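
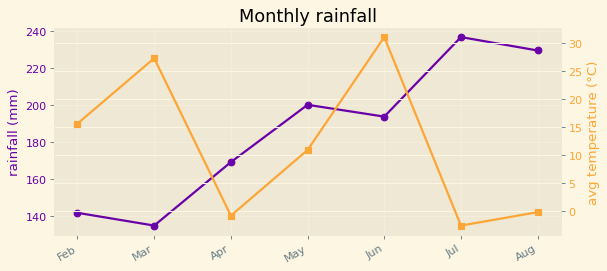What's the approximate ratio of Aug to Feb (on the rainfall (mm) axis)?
≈ 1.64×

Aug ≈ 230, Feb ≈ 140; 230/140 ≈ 1.64.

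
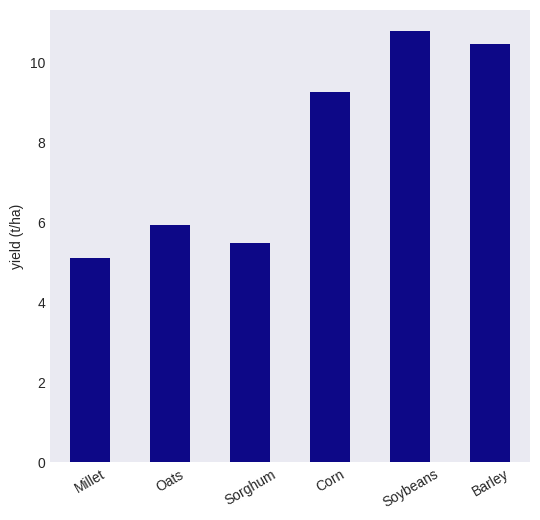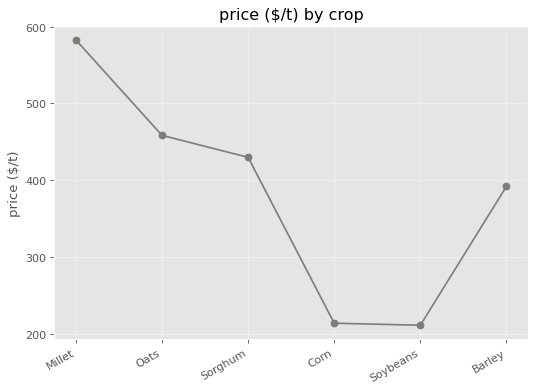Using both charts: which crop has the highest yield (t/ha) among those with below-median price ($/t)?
Soybeans

Chart 2 median price ($/t) ≈ 400; below-median crops: Corn, Soybeans, Barley. Among those, Soybeans has the highest yield (t/ha) (≈ 11).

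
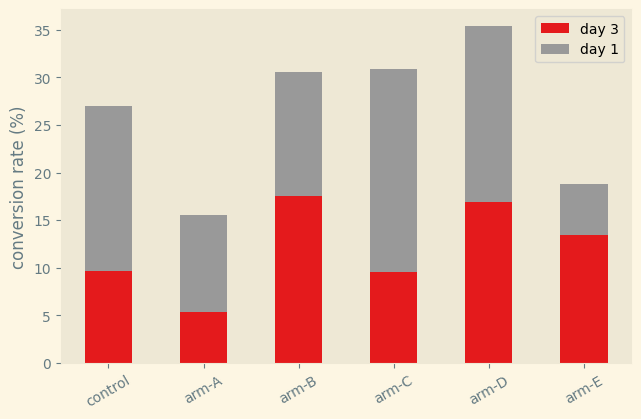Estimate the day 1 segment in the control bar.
day 1 top ≈ 25, bottom ≈ 10; segment ≈ 15.

≈ 15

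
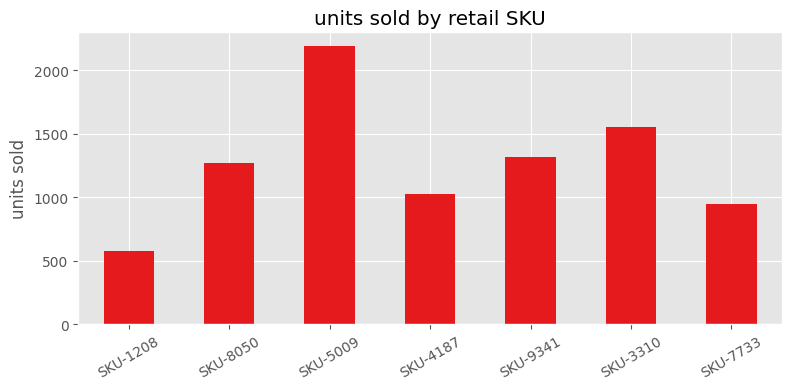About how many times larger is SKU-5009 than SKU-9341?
≈ 1.57×

SKU-5009 ≈ 2200, SKU-9341 ≈ 1400; 2200/1400 ≈ 1.57.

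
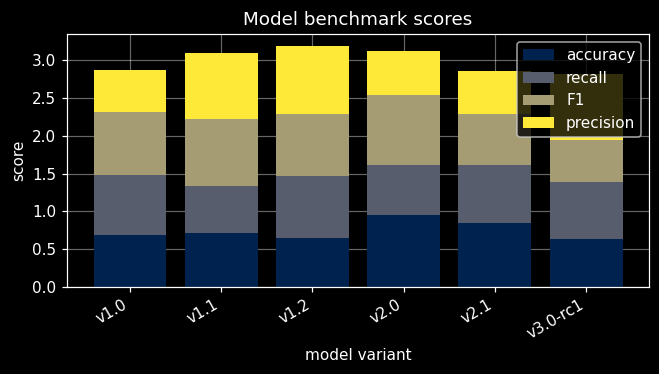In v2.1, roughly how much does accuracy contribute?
≈ 1.0

accuracy top ≈ 1.0, bottom ≈ 0.0; segment ≈ 1.0.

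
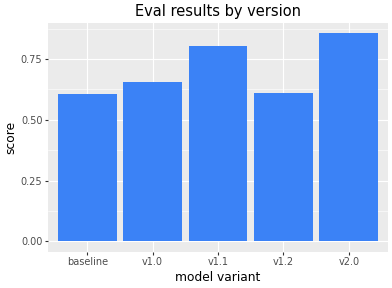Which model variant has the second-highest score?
v1.1

Top 3: v2.0 ≈ 0.9, v1.1 ≈ 0.8, v1.0 ≈ 0.7.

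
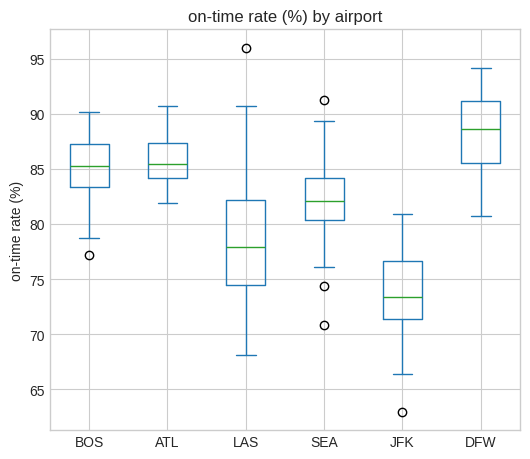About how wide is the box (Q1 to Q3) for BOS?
Q3 ≈ 88, Q1 ≈ 84; IQR ≈ 4.

≈ 4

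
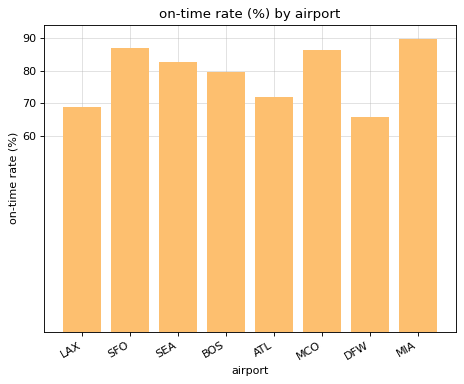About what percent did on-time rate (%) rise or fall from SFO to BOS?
≈ -11.1%

SFO ≈ 90, BOS ≈ 80; (80 − 90) / 90 ≈ -11.1%.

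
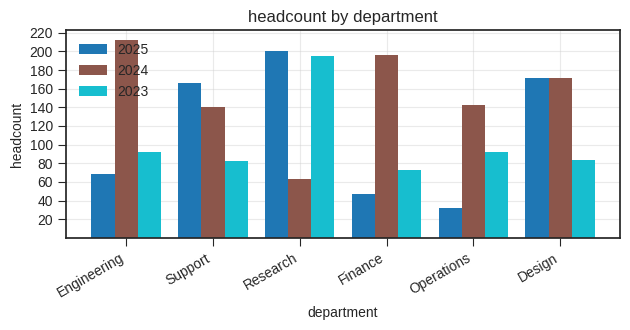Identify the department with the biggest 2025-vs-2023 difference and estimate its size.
Design: 2025 ≈ 180, 2023 ≈ 80 → gap ≈ 100. Next-largest (Support) is only ≈ 80.

Design, ≈ 100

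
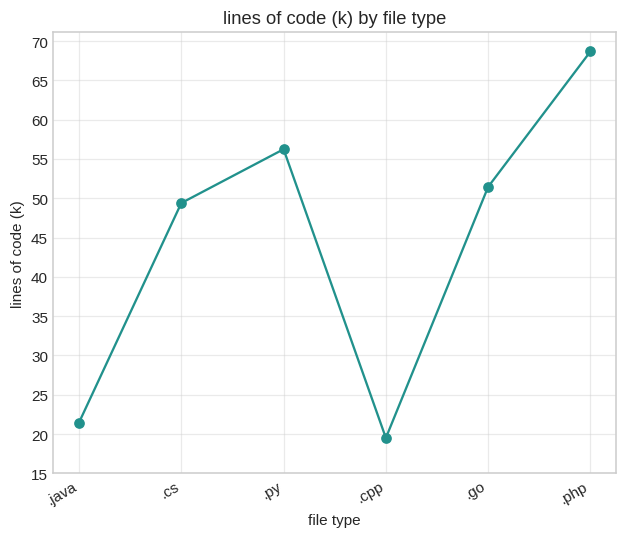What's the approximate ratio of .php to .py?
.php ≈ 70, .py ≈ 55; 70/55 ≈ 1.27.

≈ 1.27×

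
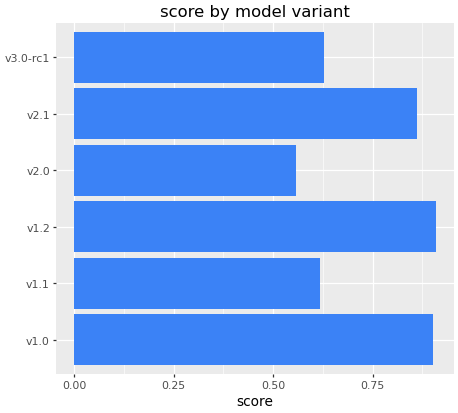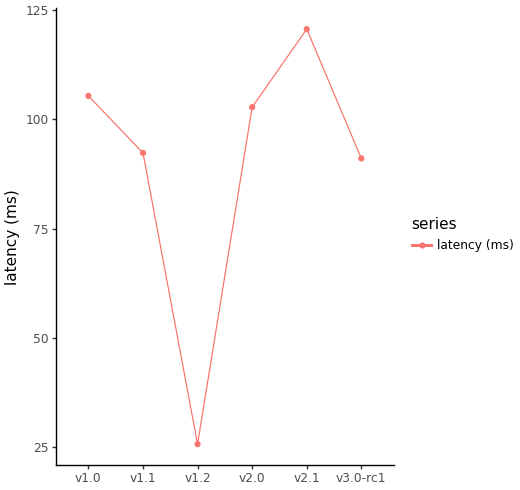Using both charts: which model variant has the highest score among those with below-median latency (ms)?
Chart 2 median latency (ms) ≈ 100; below-median model variants: v1.1, v1.2, v3.0-rc1. Among those, v1.2 has the highest score (≈ 0.9).

v1.2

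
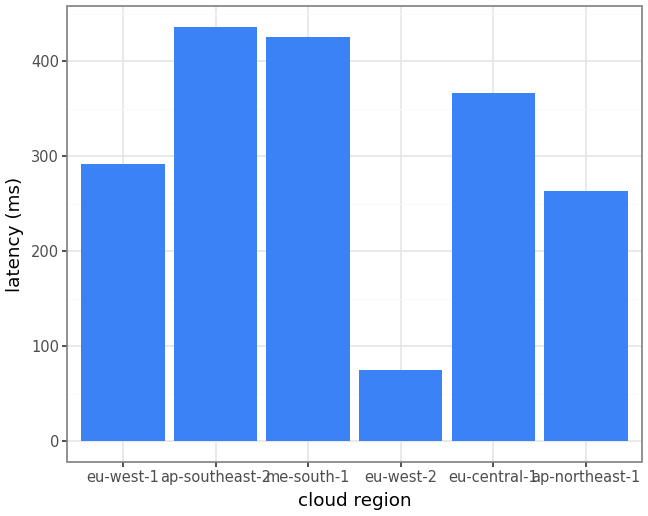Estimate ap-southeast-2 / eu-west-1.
ap-southeast-2 ≈ 450, eu-west-1 ≈ 300; 450/300 ≈ 1.5.

≈ 1.5×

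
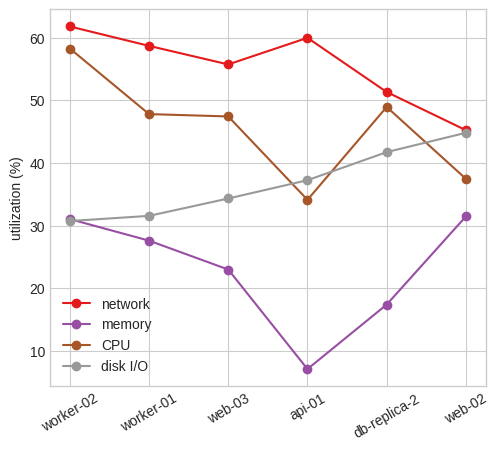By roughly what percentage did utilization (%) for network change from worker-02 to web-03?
≈ -8.3%

worker-02 ≈ 60, web-03 ≈ 55; (55 − 60) / 60 ≈ -8.3%.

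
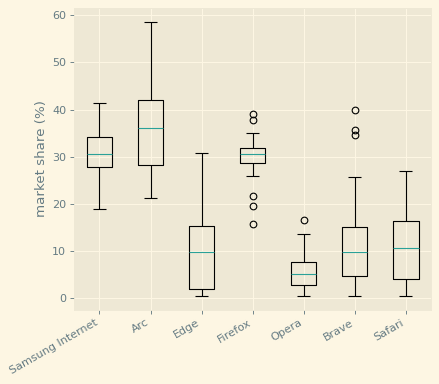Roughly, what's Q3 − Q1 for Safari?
Q3 ≈ 15, Q1 ≈ 5; IQR ≈ 10.

≈ 10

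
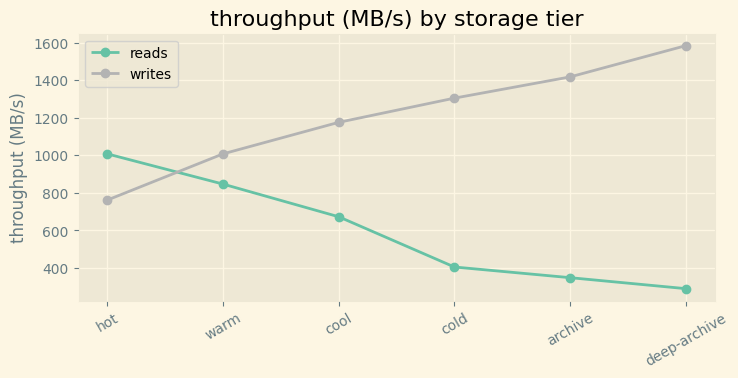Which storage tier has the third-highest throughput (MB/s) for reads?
Top 4 for reads: hot ≈ 1000, warm ≈ 800, cool ≈ 600, cold ≈ 400.

cool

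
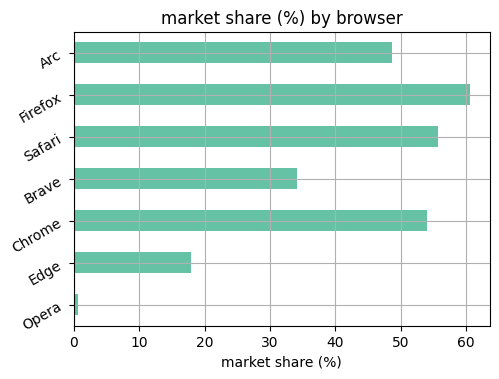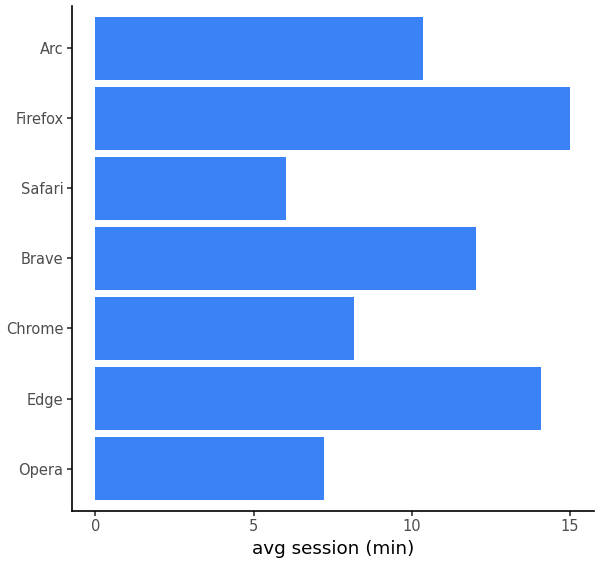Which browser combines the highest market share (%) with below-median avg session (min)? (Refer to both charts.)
Chart 2 median avg session (min) ≈ 10; below-median browsers: Opera, Chrome, Safari. Among those, Safari has the highest market share (%) (≈ 60).

Safari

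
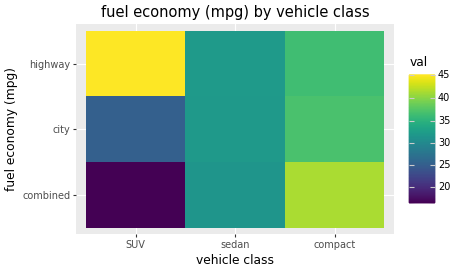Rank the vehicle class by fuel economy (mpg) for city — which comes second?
Top 3 for city: compact ≈ 35, sedan ≈ 30, SUV ≈ 25.

sedan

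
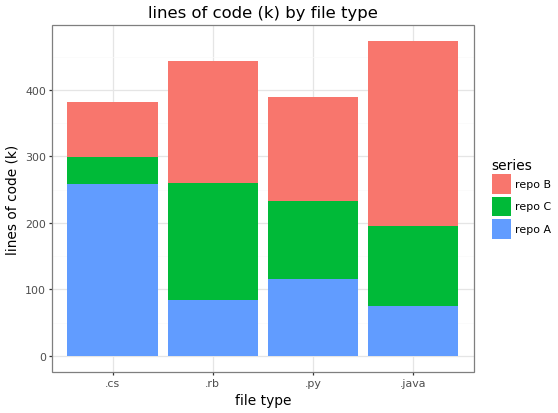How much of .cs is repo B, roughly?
repo B top ≈ 400, bottom ≈ 300; segment ≈ 100.

≈ 100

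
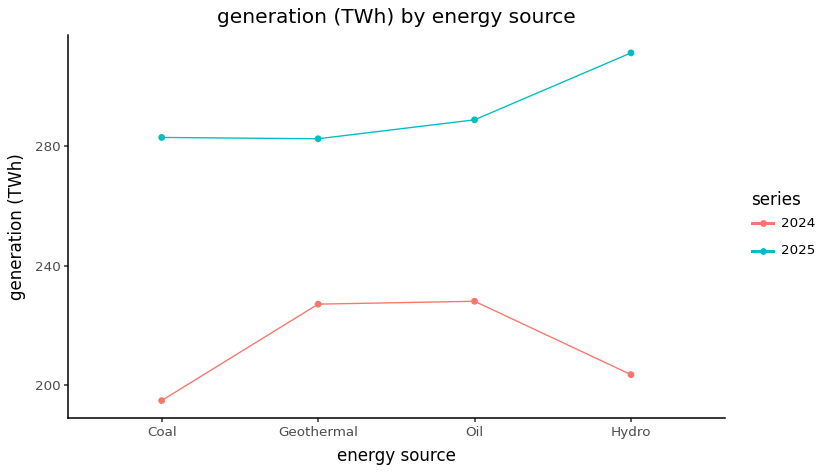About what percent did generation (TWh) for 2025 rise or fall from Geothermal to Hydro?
Geothermal ≈ 280, Hydro ≈ 310; (310 − 280) / 280 ≈ +10.7%.

≈ +10.7%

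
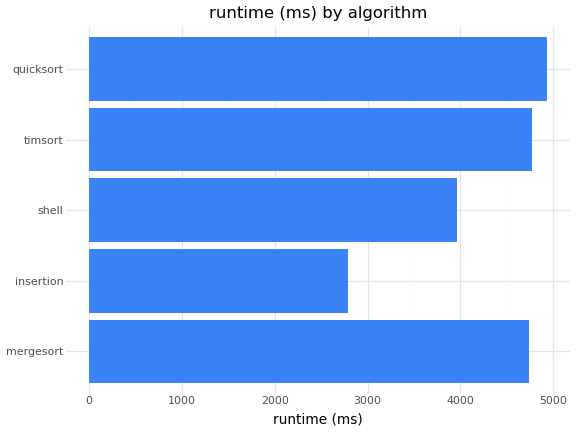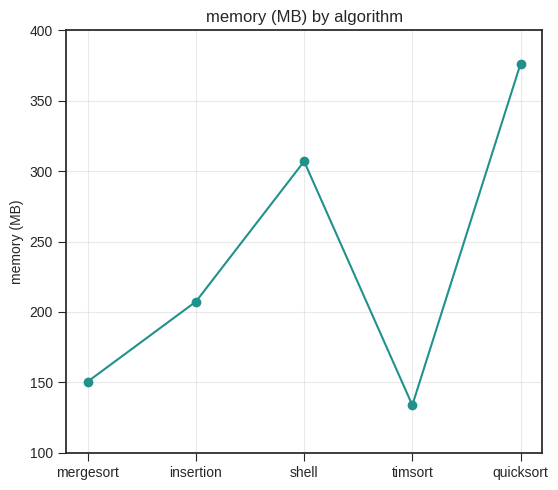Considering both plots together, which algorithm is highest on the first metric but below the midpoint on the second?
Chart 2 median memory (MB) ≈ 200; below-median algorithms: mergesort, timsort. Among those, timsort has the highest runtime (ms) (≈ 5000).

timsort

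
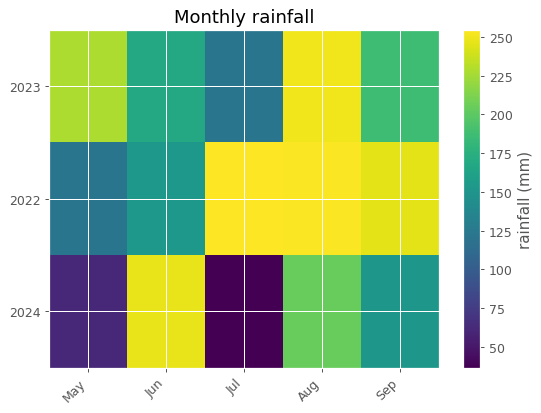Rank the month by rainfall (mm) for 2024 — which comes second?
Top 3 for 2024: Jun ≈ 240, Aug ≈ 200, Sep ≈ 160.

Aug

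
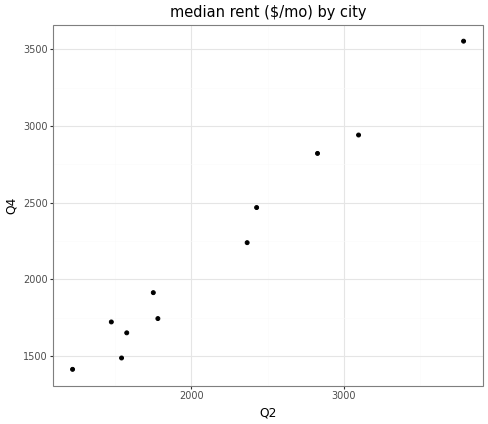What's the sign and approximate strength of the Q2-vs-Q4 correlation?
positive, strong

Points are positively correlated; strong (|r| ≈ 1.0).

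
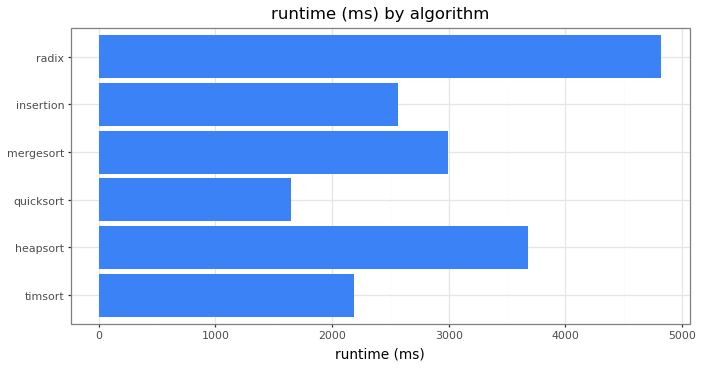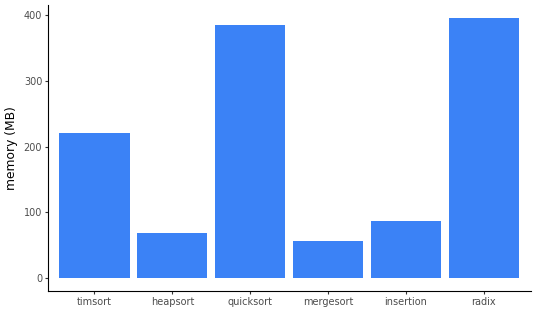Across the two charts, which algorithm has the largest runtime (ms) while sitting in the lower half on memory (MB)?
heapsort

Chart 2 median memory (MB) ≈ 150; below-median algorithms: heapsort, mergesort, insertion. Among those, heapsort has the highest runtime (ms) (≈ 3500).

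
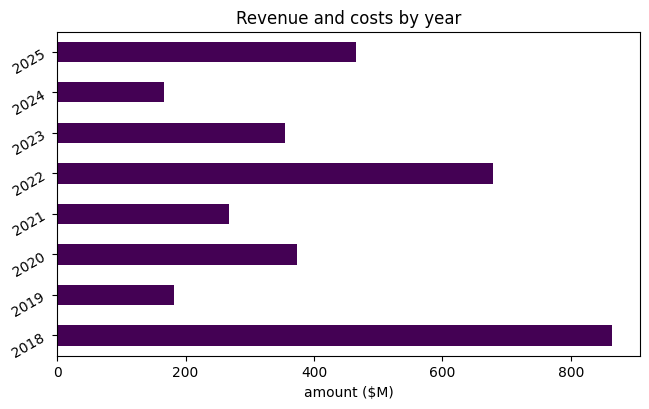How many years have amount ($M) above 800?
1

Above 800: 2018.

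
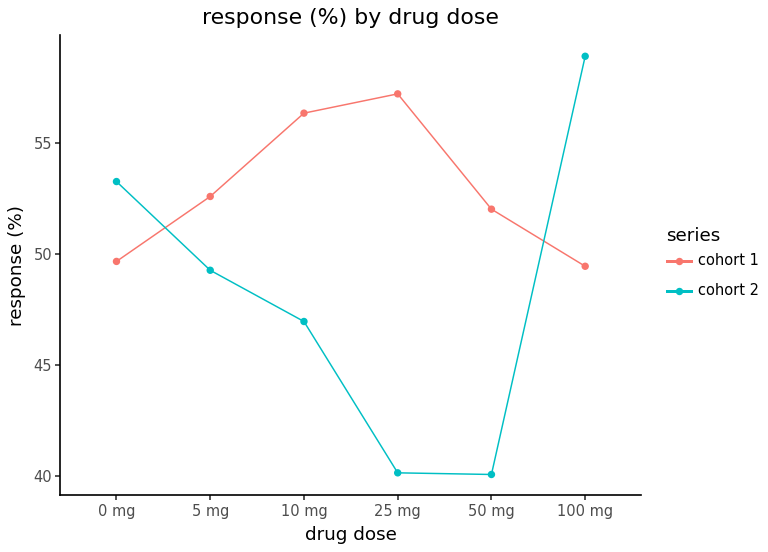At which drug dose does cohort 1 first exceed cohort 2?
0 mg: cohort 1 ≈ 50 vs cohort 2 ≈ 54 (not yet); 5 mg: cohort 1 ≈ 52 vs cohort 2 ≈ 50 (first crossover).

5 mg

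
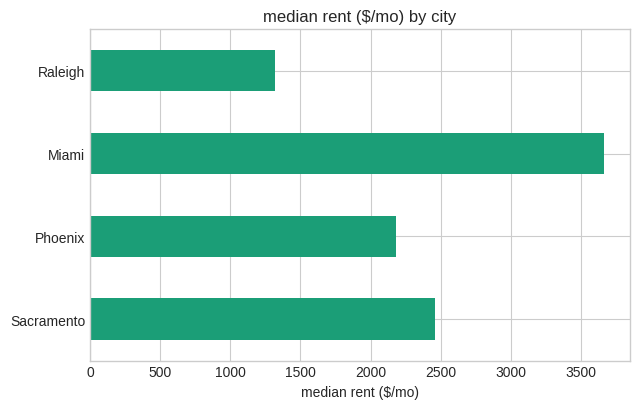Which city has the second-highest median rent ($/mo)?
Top 3: Miami ≈ 3500, Sacramento ≈ 2500, Phoenix ≈ 2000.

Sacramento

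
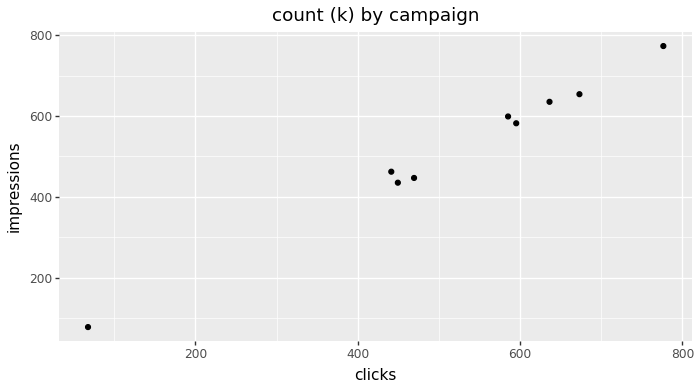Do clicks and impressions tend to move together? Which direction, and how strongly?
Points are positively correlated; strong (|r| ≈ 1.0).

positive, strong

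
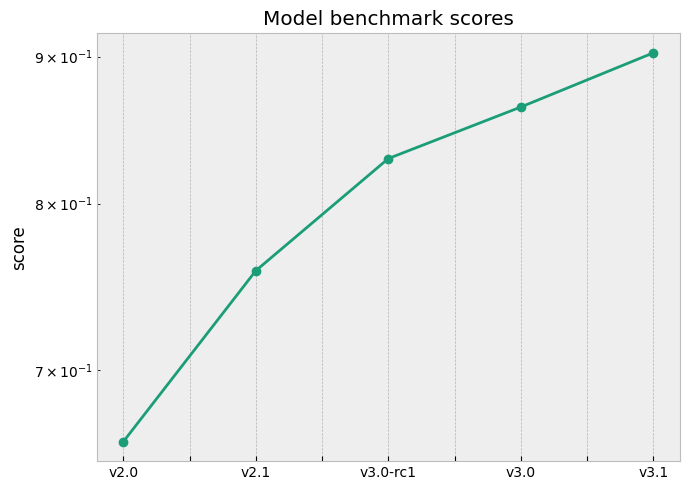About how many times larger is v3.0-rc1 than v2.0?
v3.0-rc1 ≈ 0.85, v2.0 ≈ 0.65; 0.85/0.65 ≈ 1.31.

≈ 1.31×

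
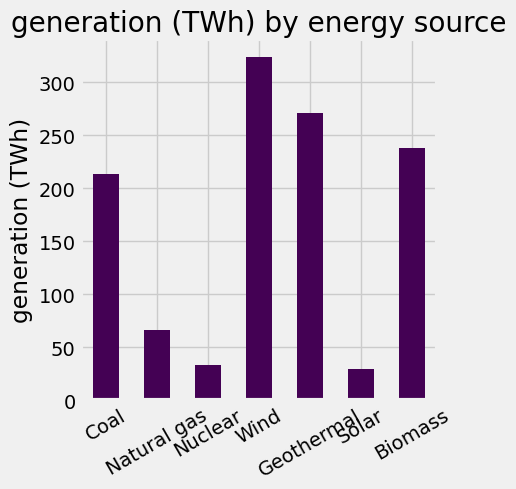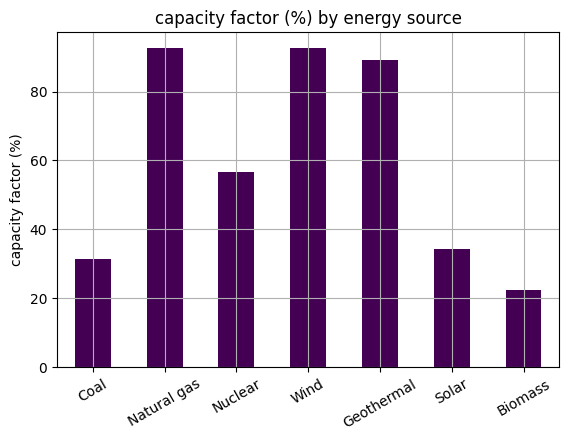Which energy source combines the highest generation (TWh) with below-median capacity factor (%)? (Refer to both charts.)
Chart 2 median capacity factor (%) ≈ 60; below-median energy sources: Coal, Solar, Biomass. Among those, Biomass has the highest generation (TWh) (≈ 250).

Biomass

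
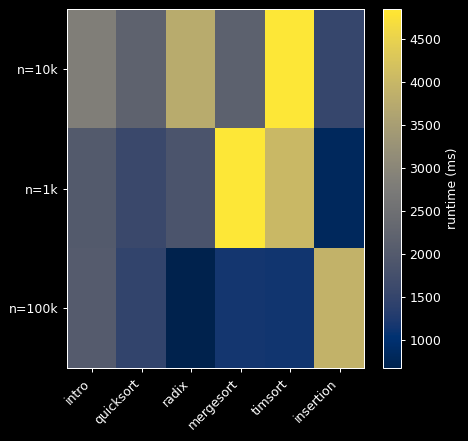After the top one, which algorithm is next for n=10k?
Top 3 for n=10k: timsort ≈ 5000, radix ≈ 4000, intro ≈ 3000.

radix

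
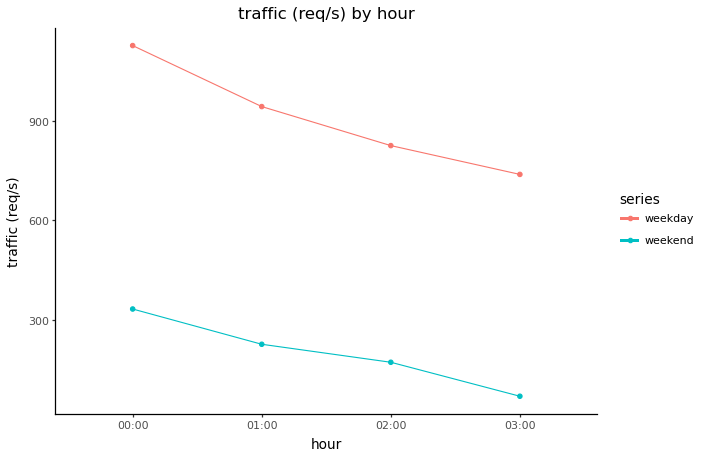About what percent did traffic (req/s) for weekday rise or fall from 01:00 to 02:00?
01:00 ≈ 900, 02:00 ≈ 800; (800 − 900) / 900 ≈ -11.1%.

≈ -11.1%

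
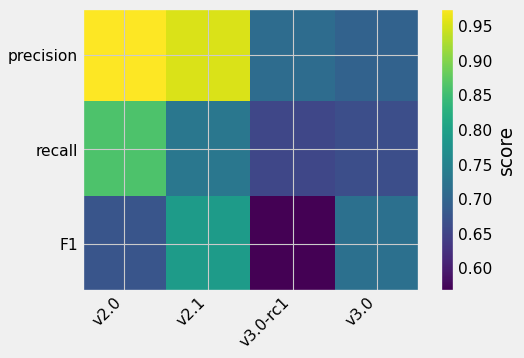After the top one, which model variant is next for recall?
v2.1

Top 3 for recall: v2.0 ≈ 0.85, v2.1 ≈ 0.75, v3.0 ≈ 0.65.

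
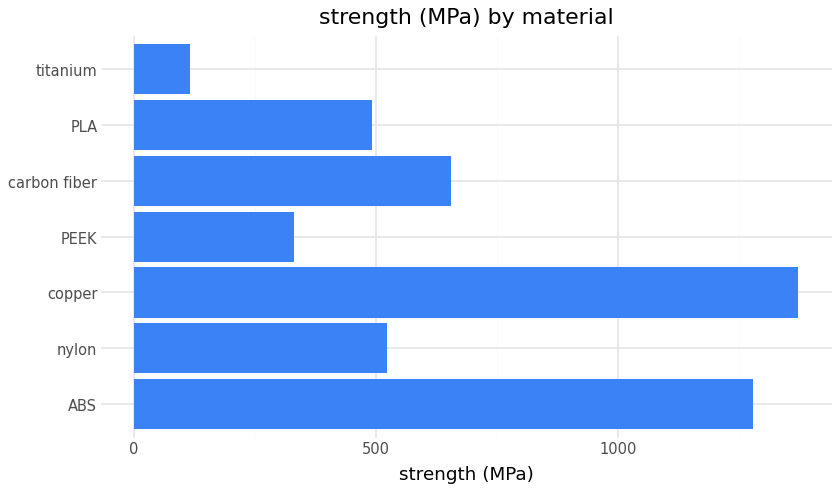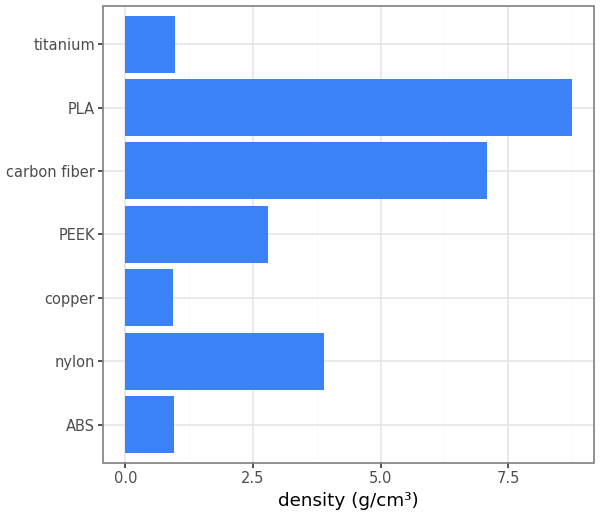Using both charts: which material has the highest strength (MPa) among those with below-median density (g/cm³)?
copper

Chart 2 median density (g/cm³) ≈ 3; below-median materials: ABS, copper, titanium. Among those, copper has the highest strength (MPa) (≈ 1400).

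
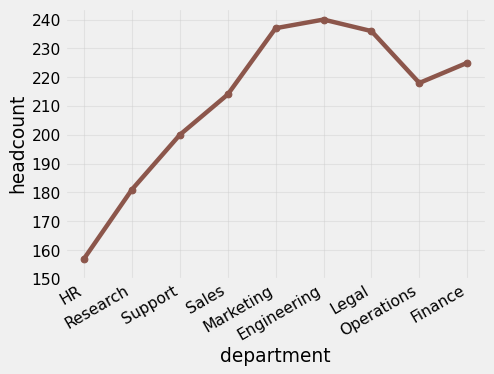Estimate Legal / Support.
Legal ≈ 240, Support ≈ 200; 240/200 ≈ 1.2.

≈ 1.2×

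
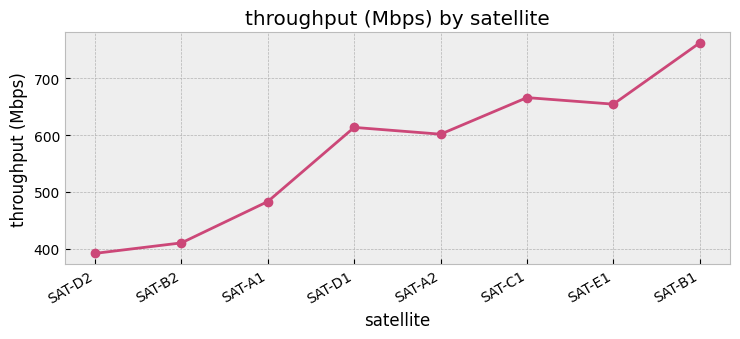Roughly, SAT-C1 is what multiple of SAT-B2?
SAT-C1 ≈ 650, SAT-B2 ≈ 400; 650/400 ≈ 1.62.

≈ 1.62×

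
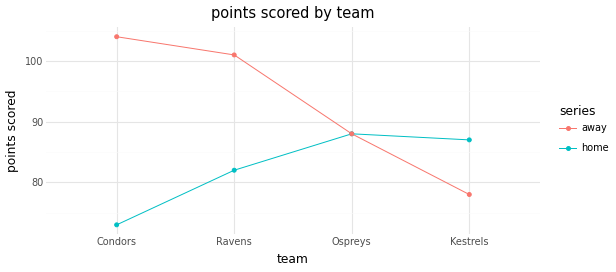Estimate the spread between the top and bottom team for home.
≈ 15

Max Ospreys ≈ 90, min Condors ≈ 75; range ≈ 15.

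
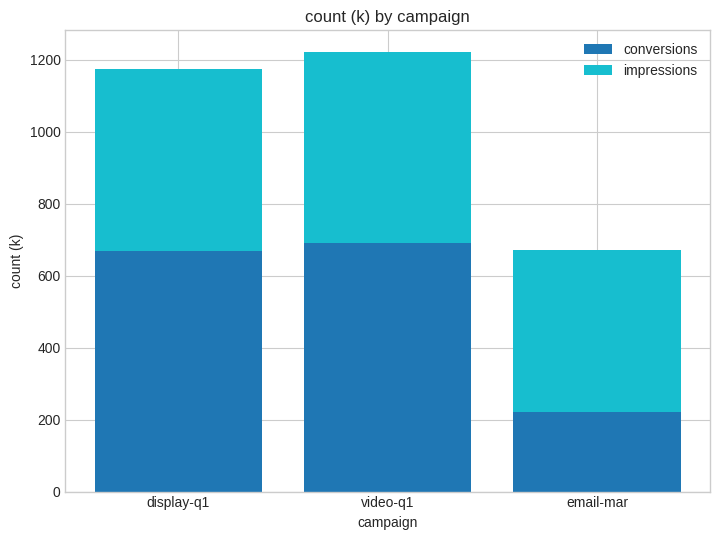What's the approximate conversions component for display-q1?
≈ 600

conversions top ≈ 600, bottom ≈ 0; segment ≈ 600.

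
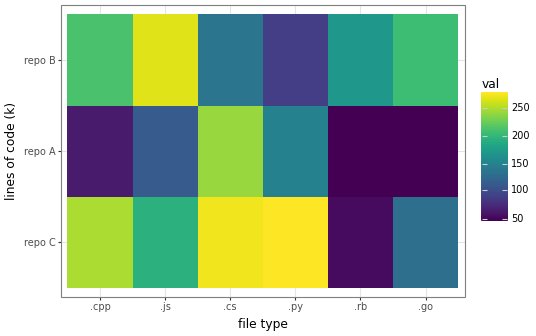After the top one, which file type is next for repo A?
.py

Top 3 for repo A: .cs ≈ 240, .py ≈ 140, .js ≈ 120.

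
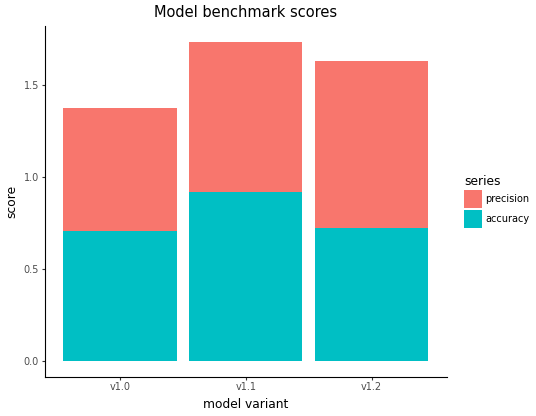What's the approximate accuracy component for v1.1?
≈ 1.0

accuracy top ≈ 1.0, bottom ≈ 0.0; segment ≈ 1.0.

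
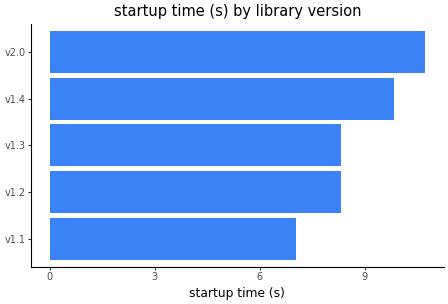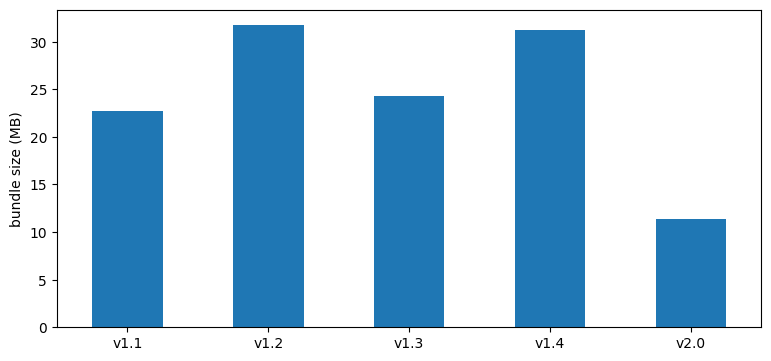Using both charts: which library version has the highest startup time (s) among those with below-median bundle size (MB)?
Chart 2 median bundle size (MB) ≈ 25; below-median library versions: v1.1, v2.0. Among those, v2.0 has the highest startup time (s) (≈ 11).

v2.0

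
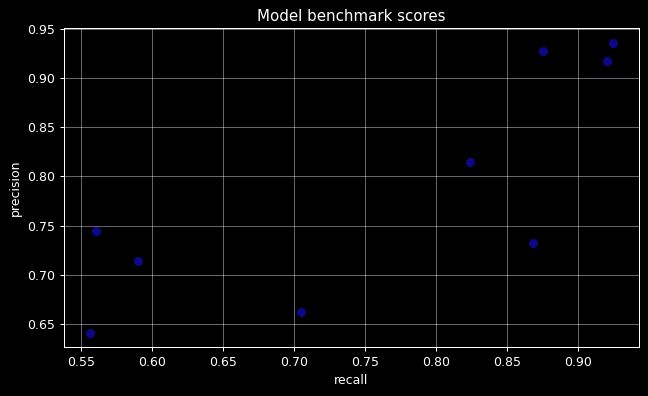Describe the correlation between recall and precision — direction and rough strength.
Points are positively correlated; strong (|r| ≈ 0.8).

positive, strong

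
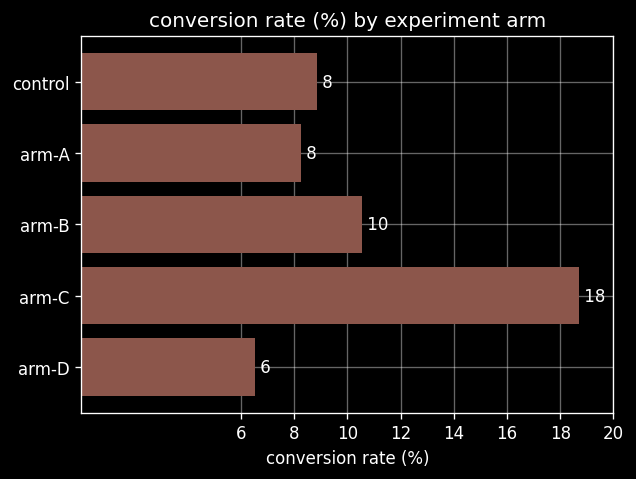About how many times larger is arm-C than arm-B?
≈ 1.8×

arm-C ≈ 18, arm-B ≈ 10; 18/10 ≈ 1.8.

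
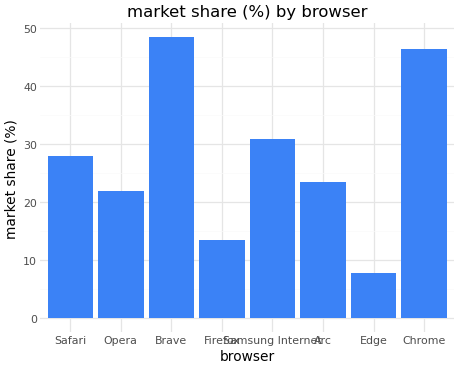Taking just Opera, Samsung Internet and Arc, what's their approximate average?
≈ 25

(20 + 30 + 25) / 3 ≈ 25.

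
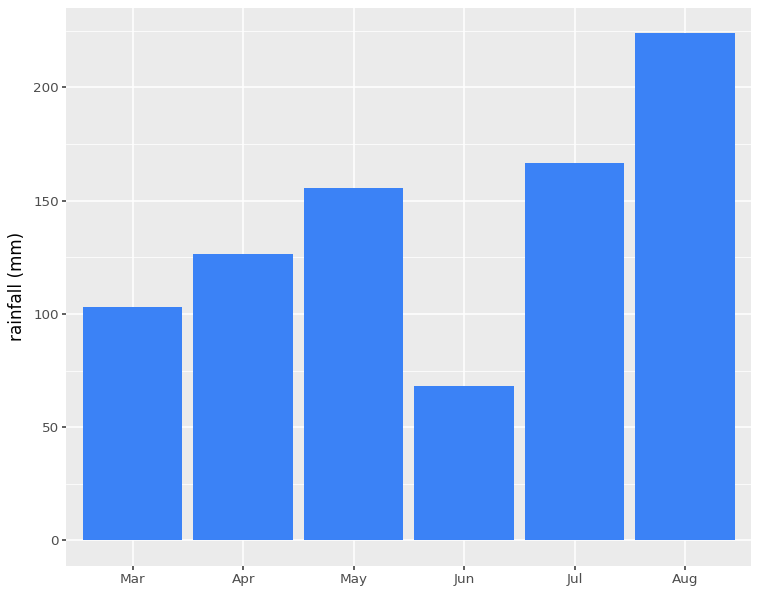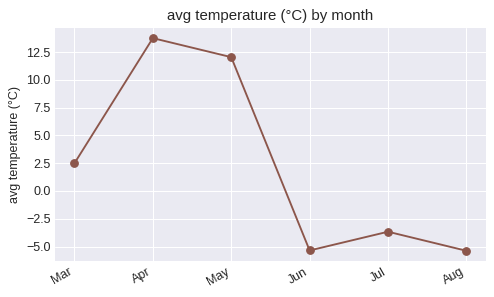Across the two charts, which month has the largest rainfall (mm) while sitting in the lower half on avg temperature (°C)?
Aug

Chart 2 median avg temperature (°C) ≈ 0; below-median months: Jun, Jul, Aug. Among those, Aug has the highest rainfall (mm) (≈ 225).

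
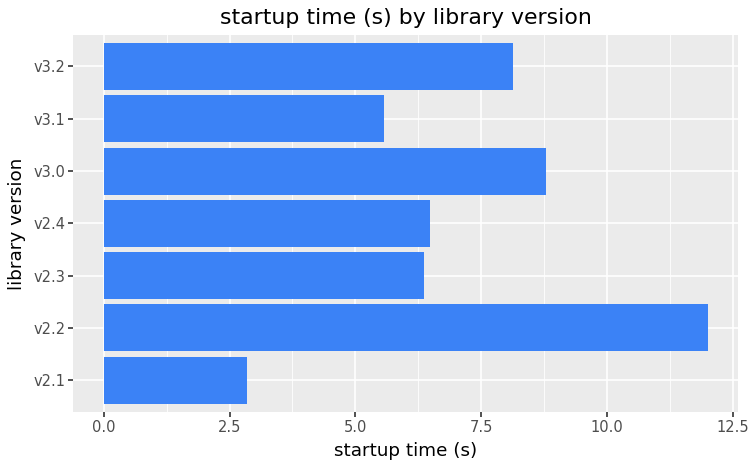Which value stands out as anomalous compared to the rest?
v2.2

v2.2 ≈ 12; the rest sit between ≈ 3 and ≈ 9.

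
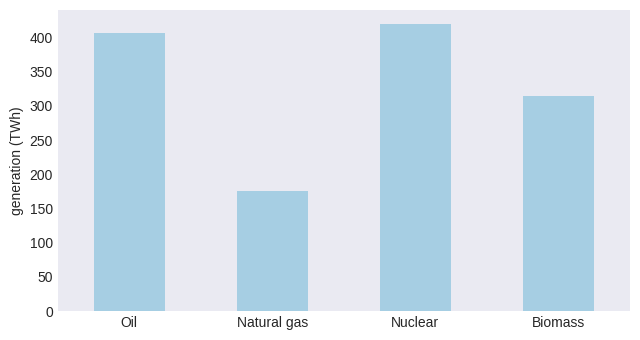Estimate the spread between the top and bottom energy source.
Max Nuclear ≈ 400, min Natural gas ≈ 200; range ≈ 200.

≈ 200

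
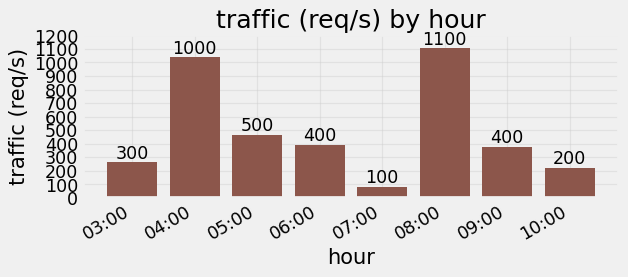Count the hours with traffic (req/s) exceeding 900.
2

Above 900: 04:00, 08:00.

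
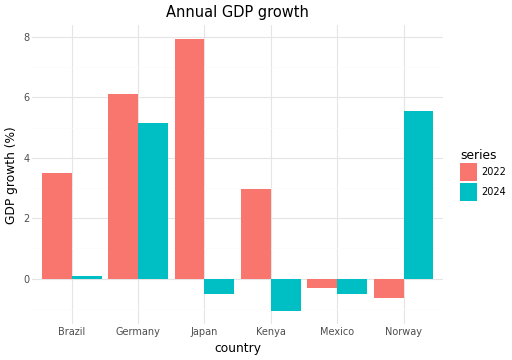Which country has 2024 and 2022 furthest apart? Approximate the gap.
Japan, ≈ 9 %

Japan: 2024 ≈ -1, 2022 ≈ 8 → gap ≈ 9. Next-largest (Norway) is only ≈ 7.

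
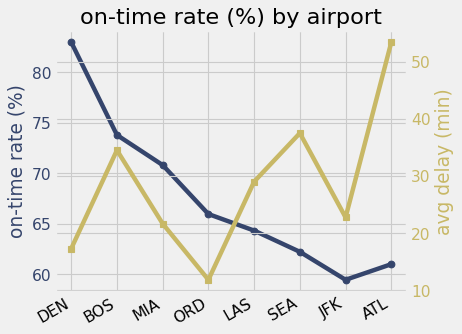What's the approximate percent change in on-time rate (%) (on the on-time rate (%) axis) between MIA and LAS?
≈ -8.6%

MIA ≈ 70, LAS ≈ 64; (64 − 70) / 70 ≈ -8.6%.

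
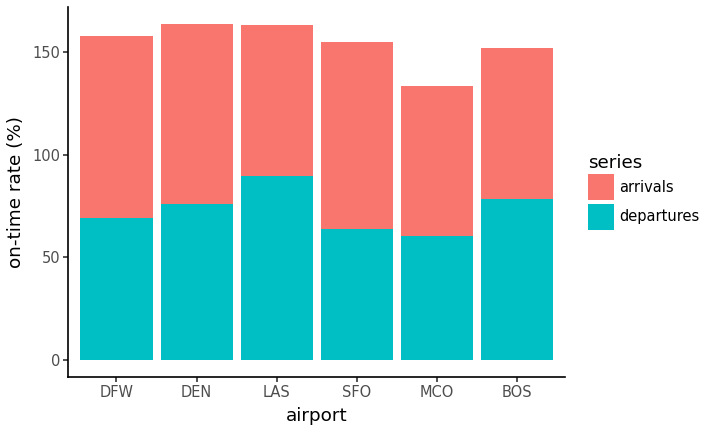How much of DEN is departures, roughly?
departures top ≈ 80, bottom ≈ 0; segment ≈ 80.

≈ 80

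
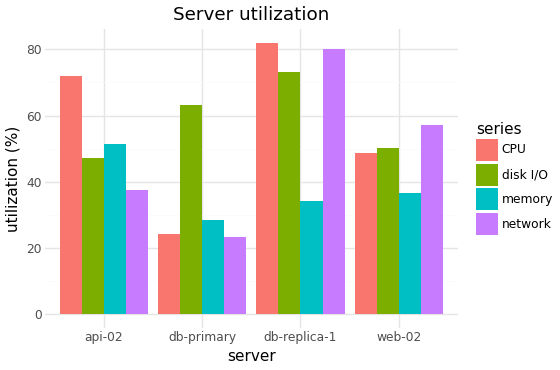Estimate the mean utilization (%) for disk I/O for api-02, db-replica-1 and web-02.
≈ 57

(50 + 70 + 50) / 3 ≈ 57.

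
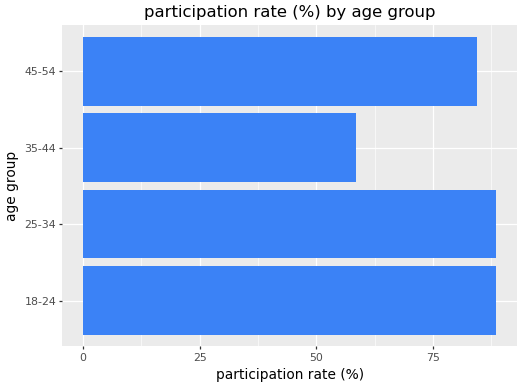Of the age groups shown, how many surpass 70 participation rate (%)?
Above 70: 18-24, 25-34, 45-54.

3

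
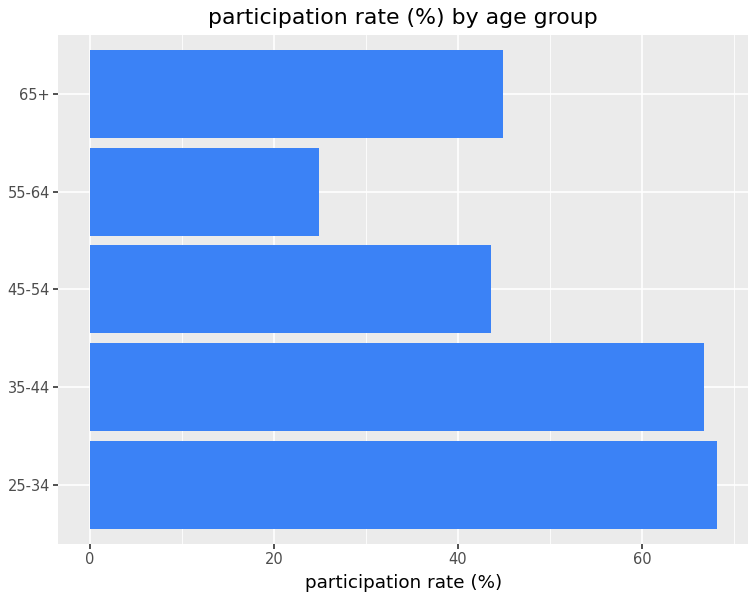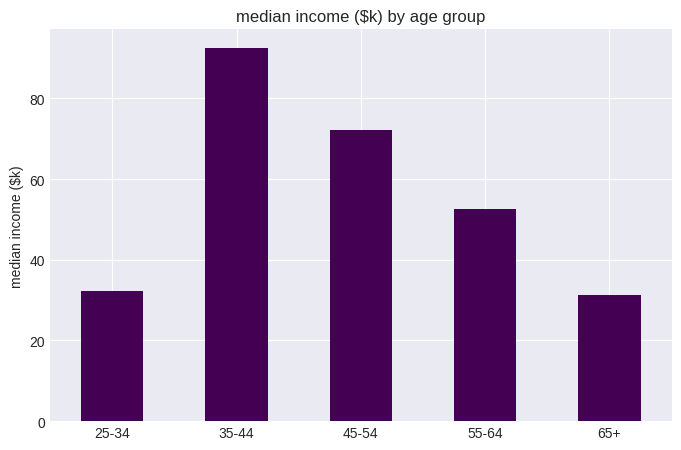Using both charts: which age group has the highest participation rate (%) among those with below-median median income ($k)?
Chart 2 median median income ($k) ≈ 50; below-median age groups: 25-34, 65+. Among those, 25-34 has the highest participation rate (%) (≈ 70).

25-34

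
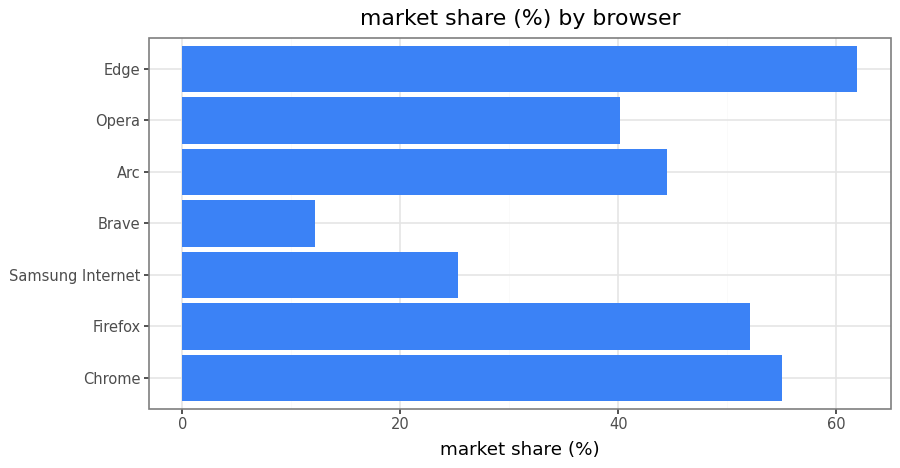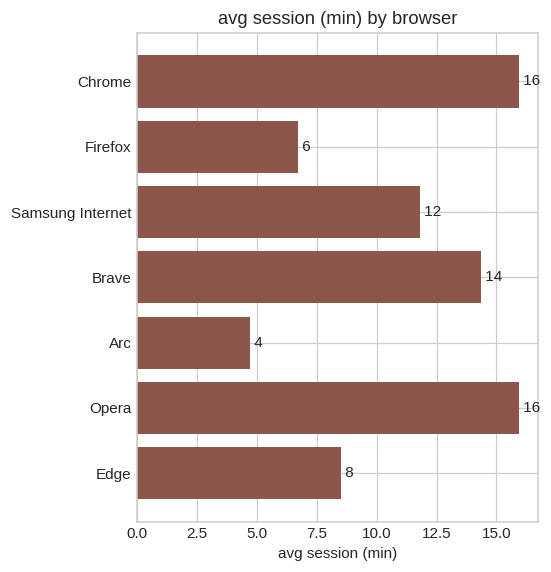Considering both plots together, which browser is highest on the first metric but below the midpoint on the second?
Chart 2 median avg session (min) ≈ 12; below-median browsers: Firefox, Arc, Edge. Among those, Edge has the highest market share (%) (≈ 60).

Edge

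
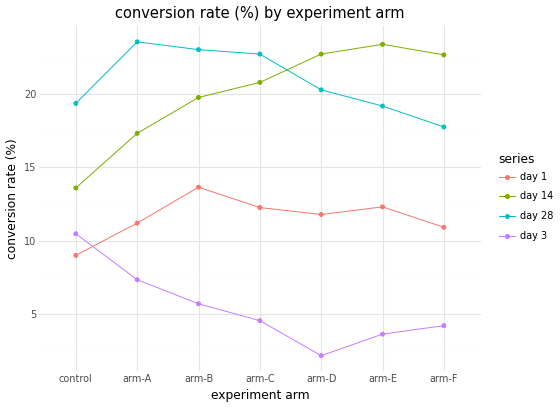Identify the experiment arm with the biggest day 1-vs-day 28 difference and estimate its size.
arm-A: day 1 ≈ 12, day 28 ≈ 24 → gap ≈ 12. Next-largest (arm-C) is only ≈ 10.

arm-A, ≈ 12 %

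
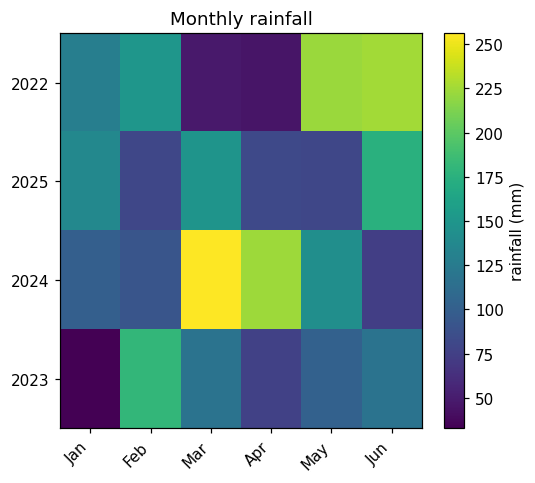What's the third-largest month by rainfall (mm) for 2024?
Top 4 for 2024: Mar ≈ 260, Apr ≈ 220, May ≈ 140, Jan ≈ 100.

May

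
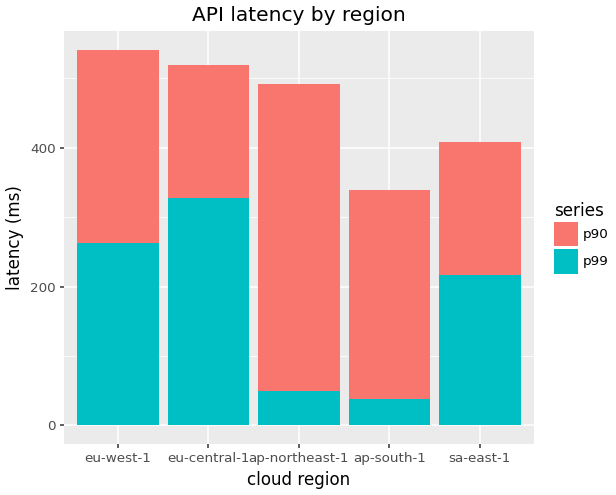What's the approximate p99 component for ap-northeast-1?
p99 top ≈ 50, bottom ≈ 0; segment ≈ 50.

≈ 50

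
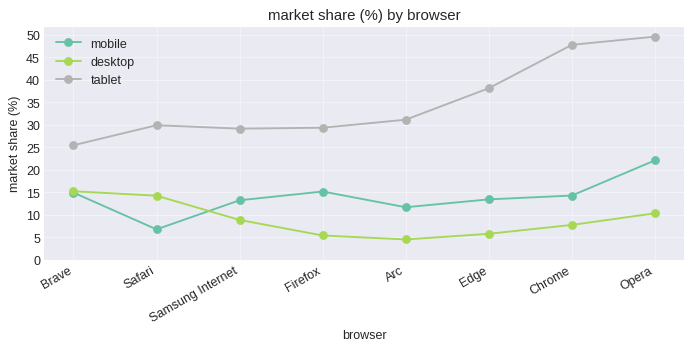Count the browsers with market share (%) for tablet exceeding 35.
3

Above 35: Edge, Chrome, Opera.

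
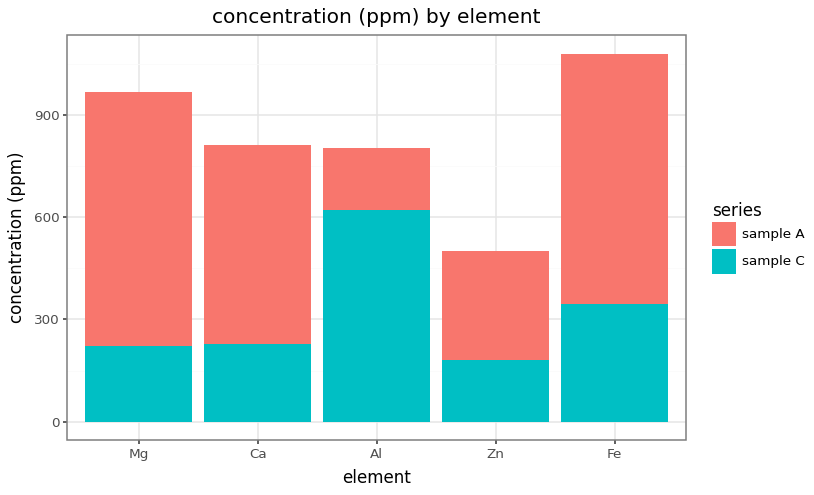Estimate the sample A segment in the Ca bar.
≈ 600

sample A top ≈ 800, bottom ≈ 200; segment ≈ 600.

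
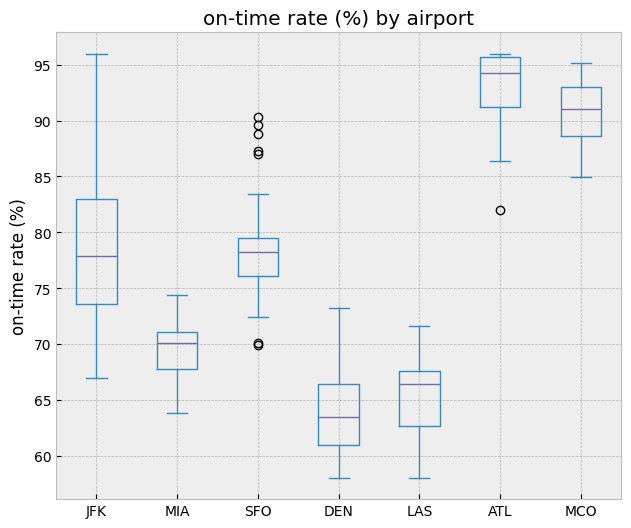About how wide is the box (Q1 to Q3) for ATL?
Q3 ≈ 95, Q1 ≈ 90; IQR ≈ 5.

≈ 5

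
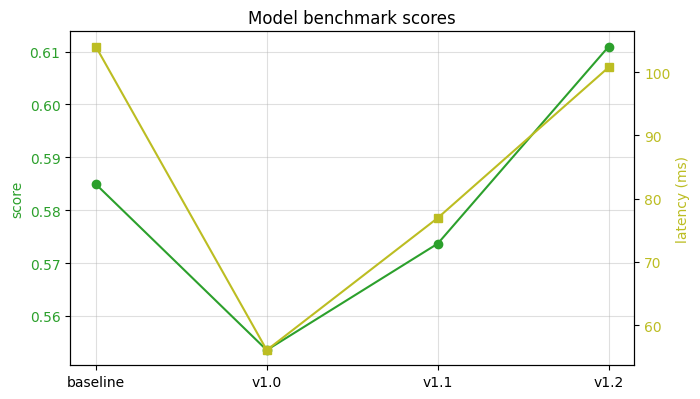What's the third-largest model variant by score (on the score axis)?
v1.1

Top 4 (on the score axis): v1.2 ≈ 0.61, baseline ≈ 0.58, v1.1 ≈ 0.57, v1.0 ≈ 0.55.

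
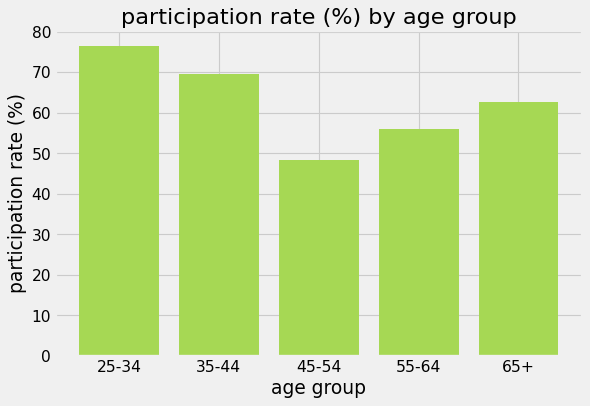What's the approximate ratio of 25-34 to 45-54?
25-34 ≈ 80, 45-54 ≈ 50; 80/50 ≈ 1.6.

≈ 1.6×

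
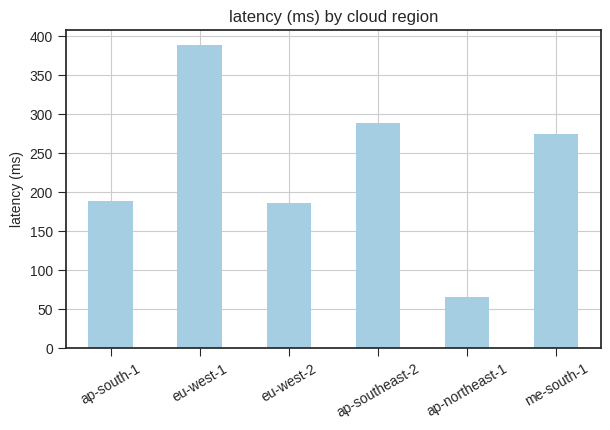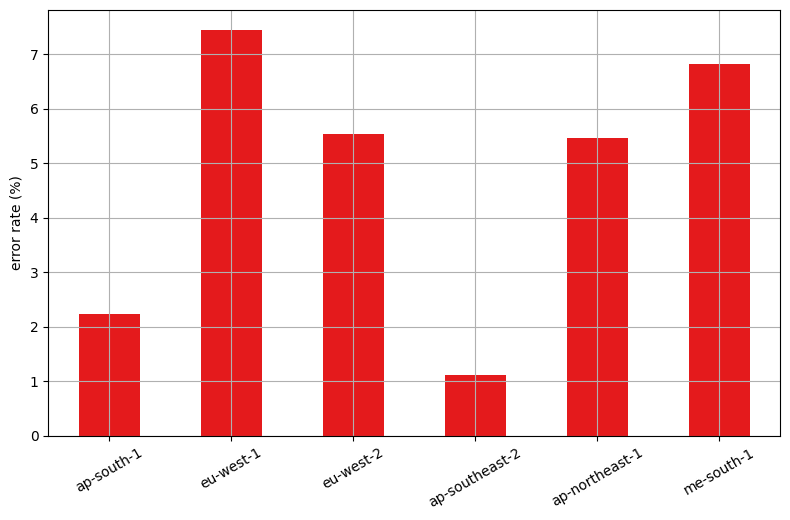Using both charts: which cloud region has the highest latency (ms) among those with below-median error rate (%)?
Chart 2 median error rate (%) ≈ 6; below-median cloud regions: ap-south-1, ap-southeast-2, ap-northeast-1. Among those, ap-southeast-2 has the highest latency (ms) (≈ 300).

ap-southeast-2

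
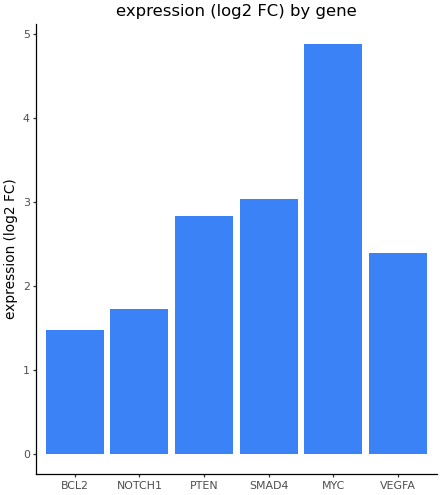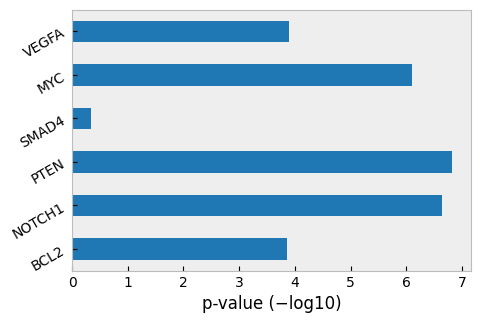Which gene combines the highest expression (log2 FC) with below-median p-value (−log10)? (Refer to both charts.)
SMAD4

Chart 2 median p-value (−log10) ≈ 5; below-median genes: BCL2, SMAD4, VEGFA. Among those, SMAD4 has the highest expression (log2 FC) (≈ 3).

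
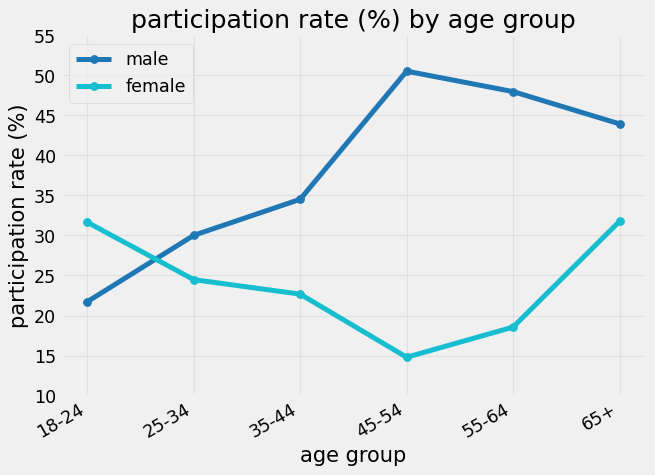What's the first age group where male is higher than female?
25-34

18-24: male ≈ 20 vs female ≈ 30 (not yet); 25-34: male ≈ 30 vs female ≈ 25 (first crossover).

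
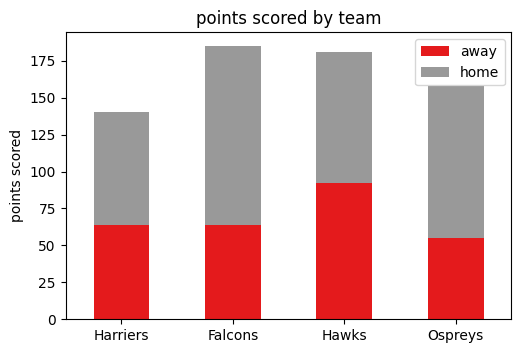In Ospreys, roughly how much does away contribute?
away top ≈ 60, bottom ≈ 0; segment ≈ 60.

≈ 60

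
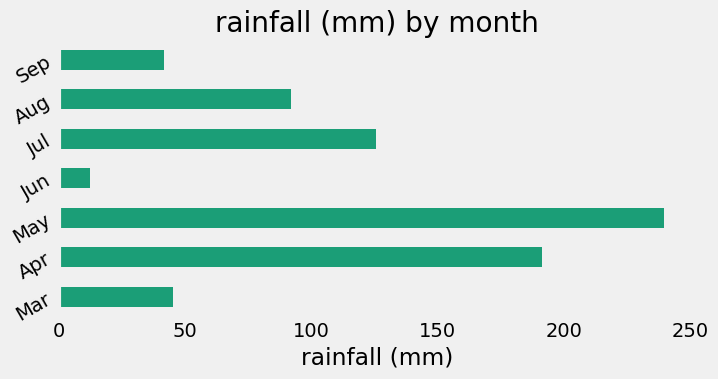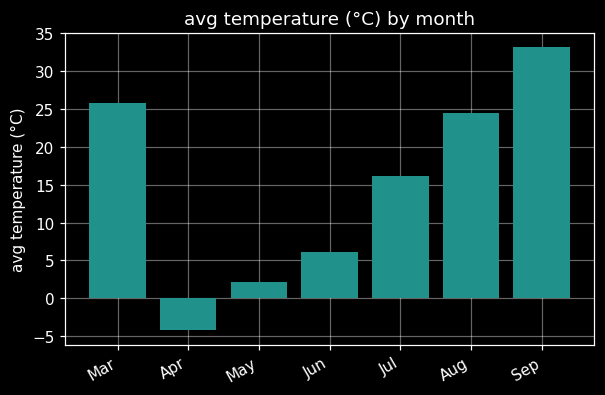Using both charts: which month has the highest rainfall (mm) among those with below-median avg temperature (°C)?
Chart 2 median avg temperature (°C) ≈ 15; below-median months: Apr, May, Jun. Among those, May has the highest rainfall (mm) (≈ 250).

May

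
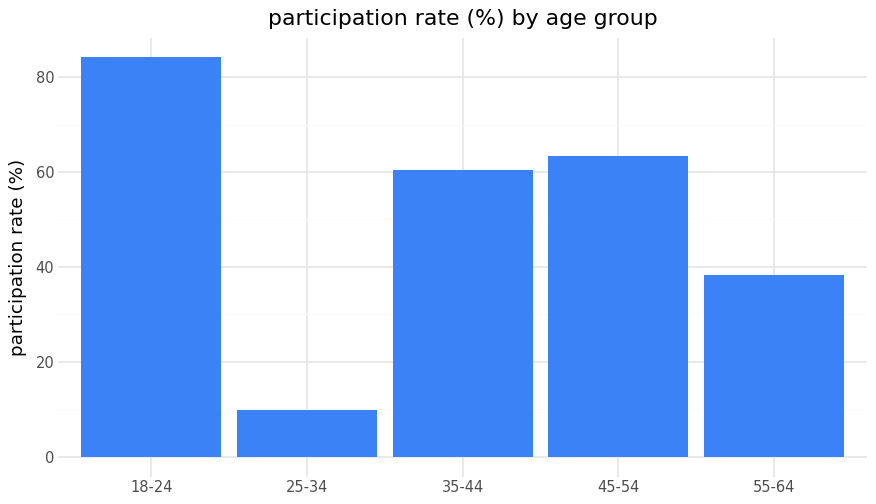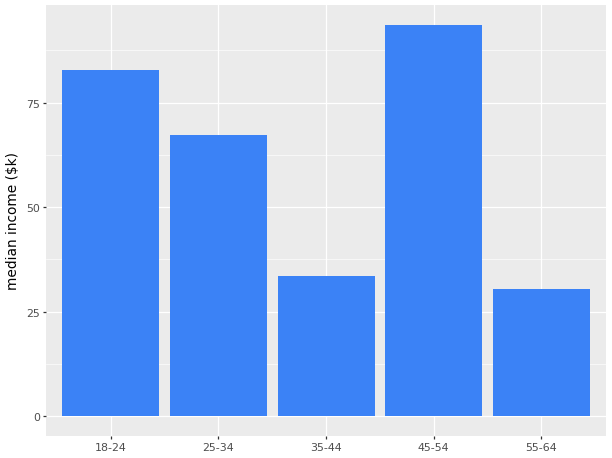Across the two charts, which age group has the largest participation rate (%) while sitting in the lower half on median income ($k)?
35-44

Chart 2 median median income ($k) ≈ 70; below-median age groups: 35-44, 55-64. Among those, 35-44 has the highest participation rate (%) (≈ 60).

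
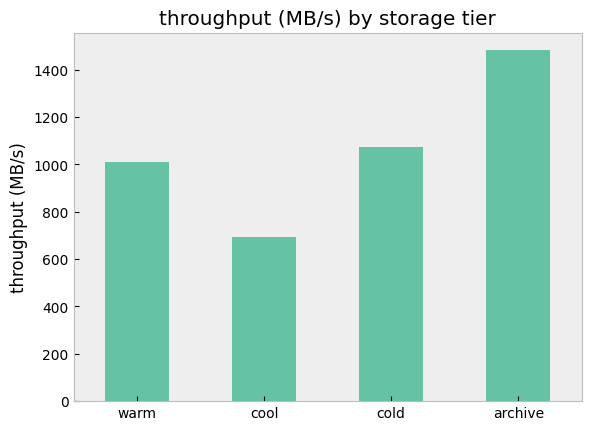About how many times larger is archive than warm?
≈ 1.4×

archive ≈ 1400, warm ≈ 1000; 1400/1000 ≈ 1.4.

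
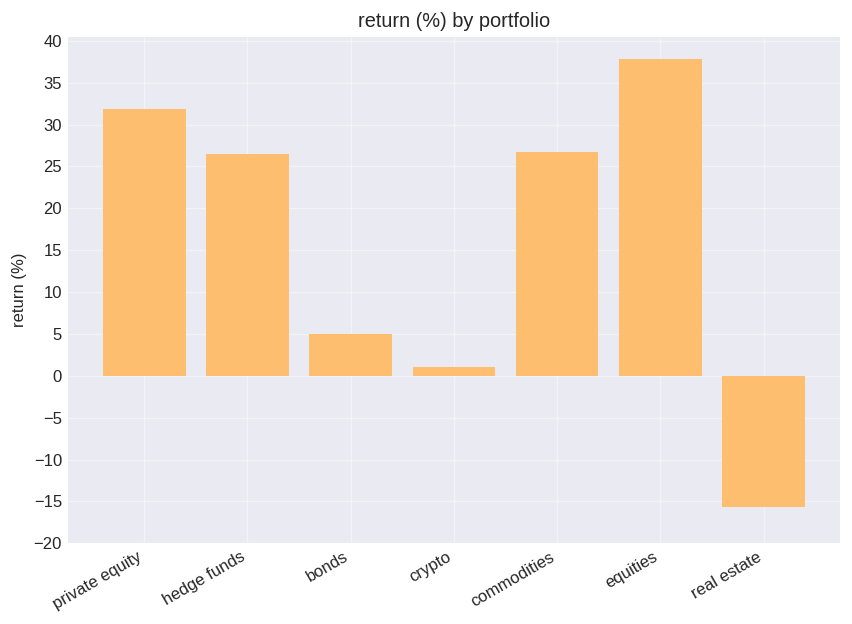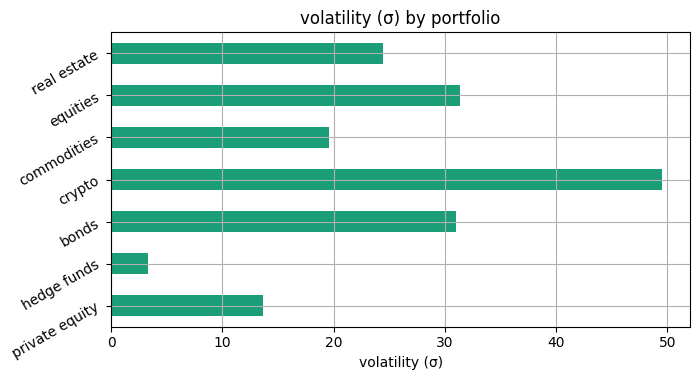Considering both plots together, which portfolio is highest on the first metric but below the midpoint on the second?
Chart 2 median volatility (σ) ≈ 25; below-median portfolios: private equity, hedge funds, commodities. Among those, private equity has the highest return (%) (≈ 30).

private equity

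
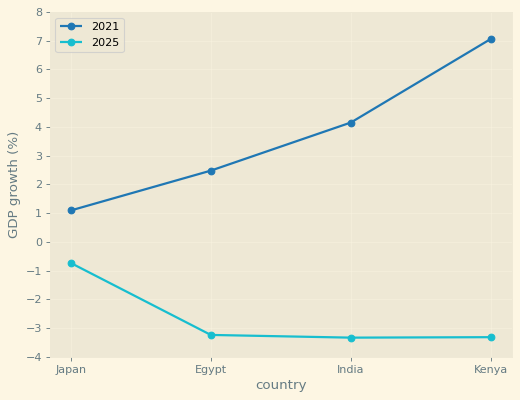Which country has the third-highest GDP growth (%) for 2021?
Top 4 for 2021: Kenya ≈ 7, India ≈ 4, Egypt ≈ 2, Japan ≈ 1.

Egypt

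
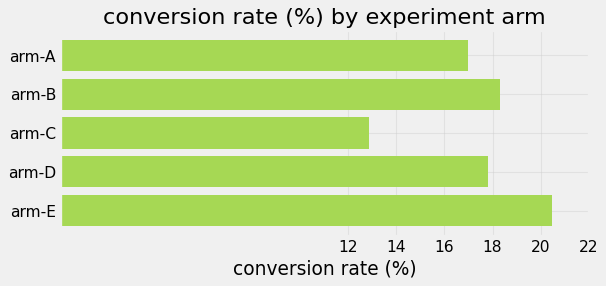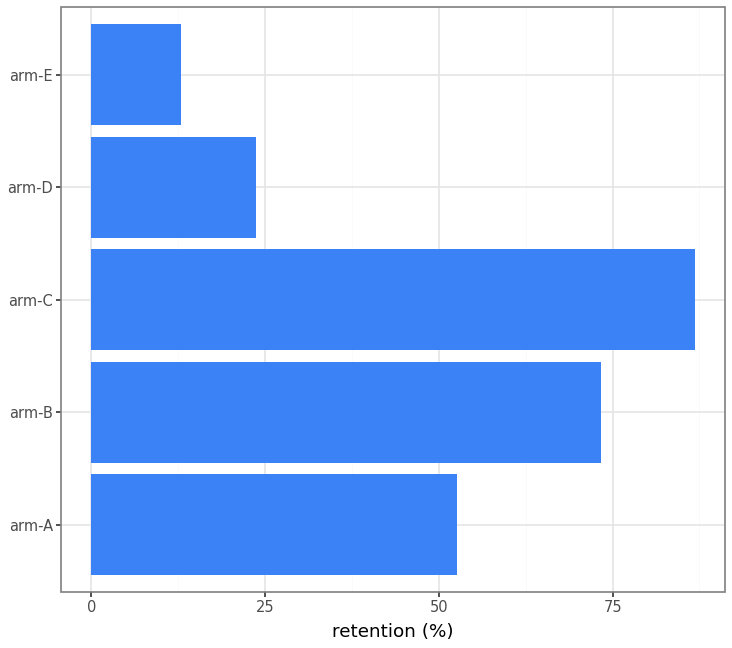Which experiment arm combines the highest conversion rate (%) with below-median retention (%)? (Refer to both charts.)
arm-E

Chart 2 median retention (%) ≈ 50; below-median experiment arms: arm-D, arm-E. Among those, arm-E has the highest conversion rate (%) (≈ 20).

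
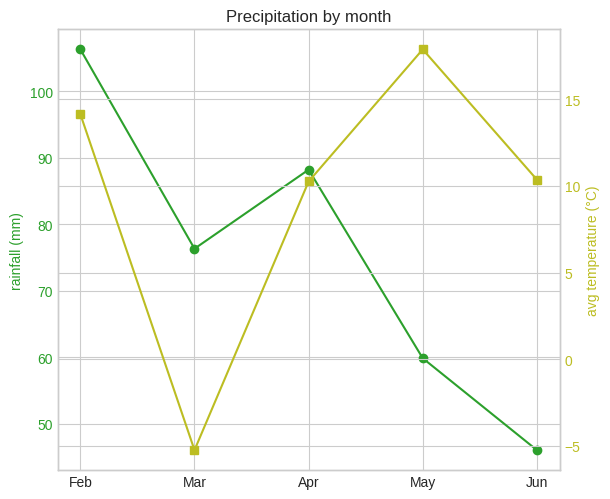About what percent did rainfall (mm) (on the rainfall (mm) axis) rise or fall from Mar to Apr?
≈ +12.5%

Mar ≈ 80, Apr ≈ 90; (90 − 80) / 80 ≈ +12.5%.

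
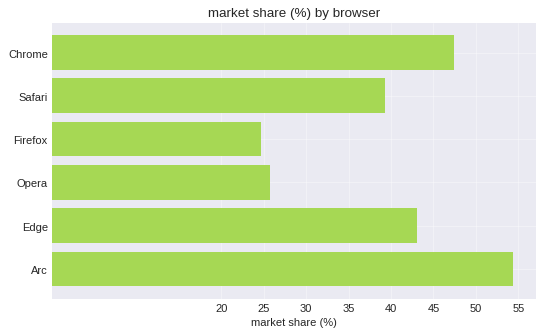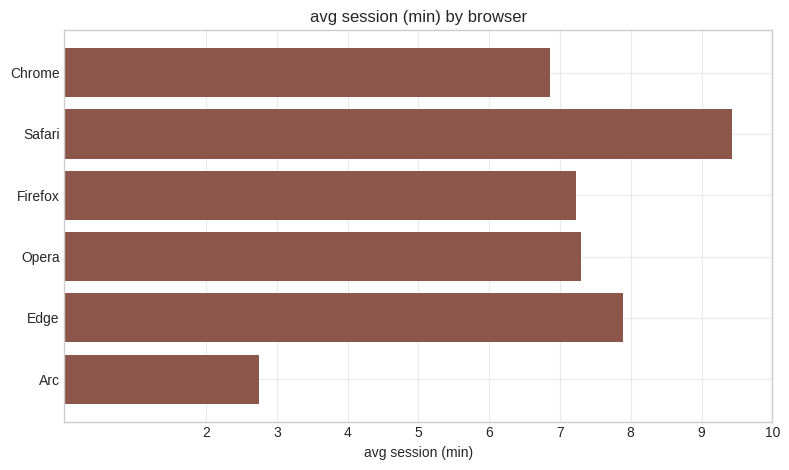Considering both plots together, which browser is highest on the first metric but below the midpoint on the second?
Arc

Chart 2 median avg session (min) ≈ 7; below-median browsers: Chrome, Firefox, Arc. Among those, Arc has the highest market share (%) (≈ 55).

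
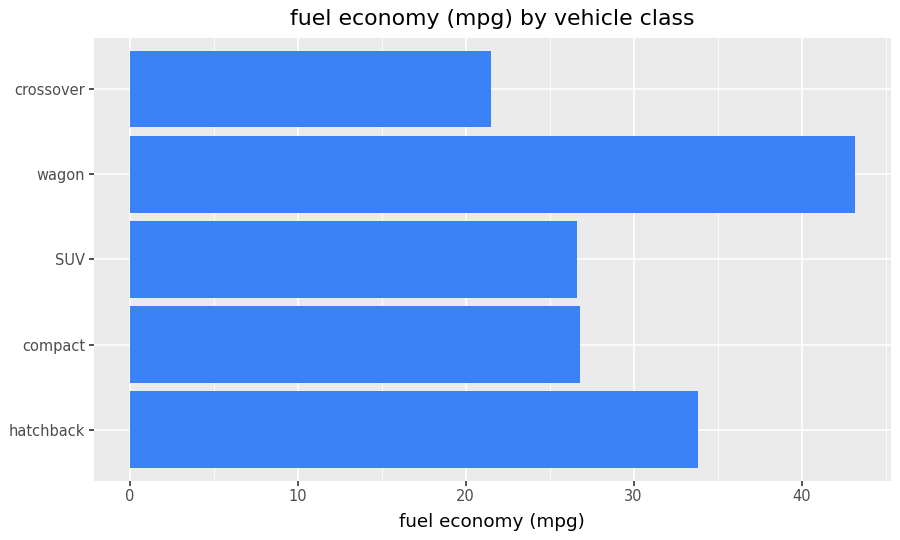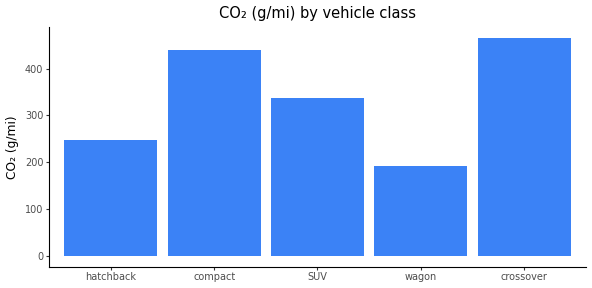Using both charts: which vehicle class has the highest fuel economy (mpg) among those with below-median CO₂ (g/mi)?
wagon

Chart 2 median CO₂ (g/mi) ≈ 350; below-median vehicle classes: hatchback, wagon. Among those, wagon has the highest fuel economy (mpg) (≈ 45).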